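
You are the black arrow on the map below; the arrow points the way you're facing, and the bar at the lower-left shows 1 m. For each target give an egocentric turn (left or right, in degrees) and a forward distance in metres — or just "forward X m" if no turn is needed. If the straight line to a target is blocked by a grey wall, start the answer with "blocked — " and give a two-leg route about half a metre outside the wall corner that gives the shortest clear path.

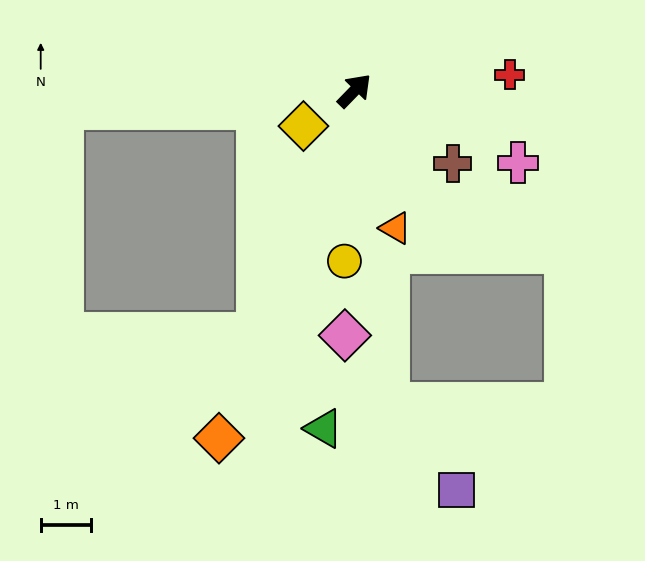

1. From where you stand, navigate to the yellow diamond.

turn left 169°, forward 1.2 m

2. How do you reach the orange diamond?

turn right 157°, forward 7.4 m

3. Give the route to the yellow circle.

turn right 139°, forward 3.4 m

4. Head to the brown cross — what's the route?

turn right 82°, forward 2.4 m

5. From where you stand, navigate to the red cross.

turn right 40°, forward 3.1 m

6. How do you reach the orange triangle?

turn right 119°, forward 2.9 m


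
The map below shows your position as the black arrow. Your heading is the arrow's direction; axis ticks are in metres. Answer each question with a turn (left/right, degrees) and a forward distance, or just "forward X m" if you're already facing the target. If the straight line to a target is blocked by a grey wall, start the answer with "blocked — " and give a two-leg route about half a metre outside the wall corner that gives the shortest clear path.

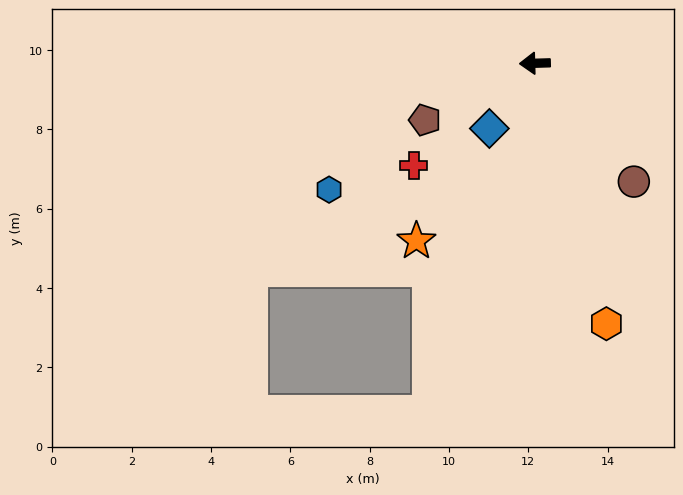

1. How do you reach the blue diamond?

turn left 53°, forward 2.0 m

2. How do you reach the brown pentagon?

turn left 26°, forward 3.1 m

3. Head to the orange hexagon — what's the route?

turn left 104°, forward 6.8 m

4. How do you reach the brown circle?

turn left 128°, forward 3.9 m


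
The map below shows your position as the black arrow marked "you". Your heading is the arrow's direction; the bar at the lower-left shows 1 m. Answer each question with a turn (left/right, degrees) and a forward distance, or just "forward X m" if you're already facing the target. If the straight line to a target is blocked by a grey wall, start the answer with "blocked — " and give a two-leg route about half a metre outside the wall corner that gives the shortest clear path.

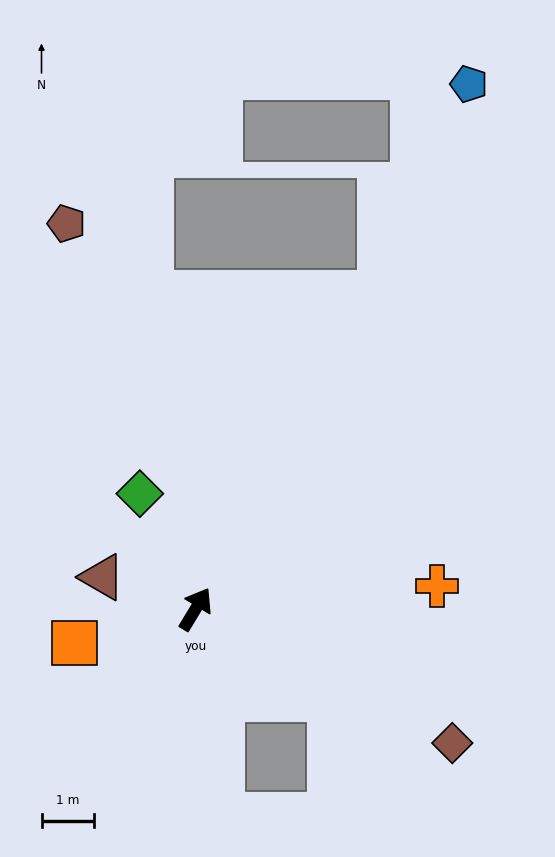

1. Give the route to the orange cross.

turn right 53°, forward 4.6 m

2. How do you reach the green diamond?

turn left 57°, forward 2.4 m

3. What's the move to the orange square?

turn left 137°, forward 2.4 m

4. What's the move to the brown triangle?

turn left 102°, forward 1.9 m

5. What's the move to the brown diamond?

turn right 86°, forward 5.5 m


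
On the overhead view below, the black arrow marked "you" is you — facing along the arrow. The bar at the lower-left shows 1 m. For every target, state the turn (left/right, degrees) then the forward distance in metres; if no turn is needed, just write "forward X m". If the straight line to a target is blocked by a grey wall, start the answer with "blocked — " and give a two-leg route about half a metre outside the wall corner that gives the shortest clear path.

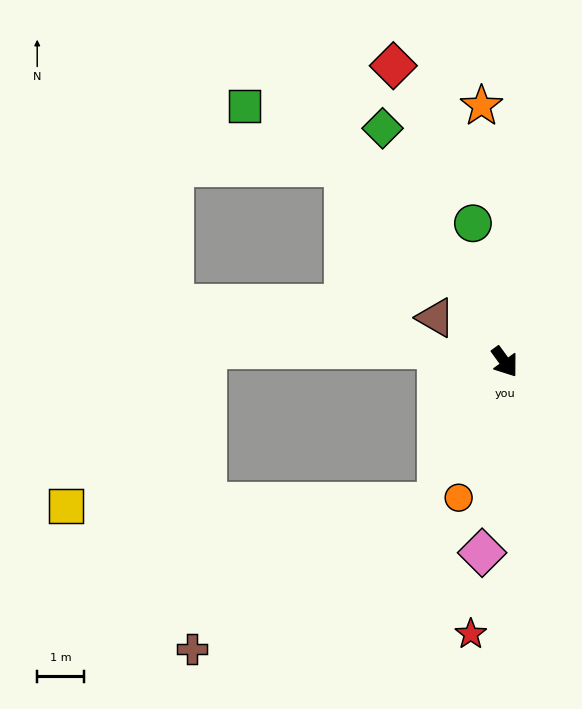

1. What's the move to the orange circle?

turn right 55°, forward 3.0 m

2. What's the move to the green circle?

turn left 157°, forward 3.0 m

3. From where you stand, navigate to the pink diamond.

turn right 43°, forward 4.1 m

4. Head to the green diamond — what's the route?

turn left 172°, forward 5.6 m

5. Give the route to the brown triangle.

turn right 159°, forward 1.7 m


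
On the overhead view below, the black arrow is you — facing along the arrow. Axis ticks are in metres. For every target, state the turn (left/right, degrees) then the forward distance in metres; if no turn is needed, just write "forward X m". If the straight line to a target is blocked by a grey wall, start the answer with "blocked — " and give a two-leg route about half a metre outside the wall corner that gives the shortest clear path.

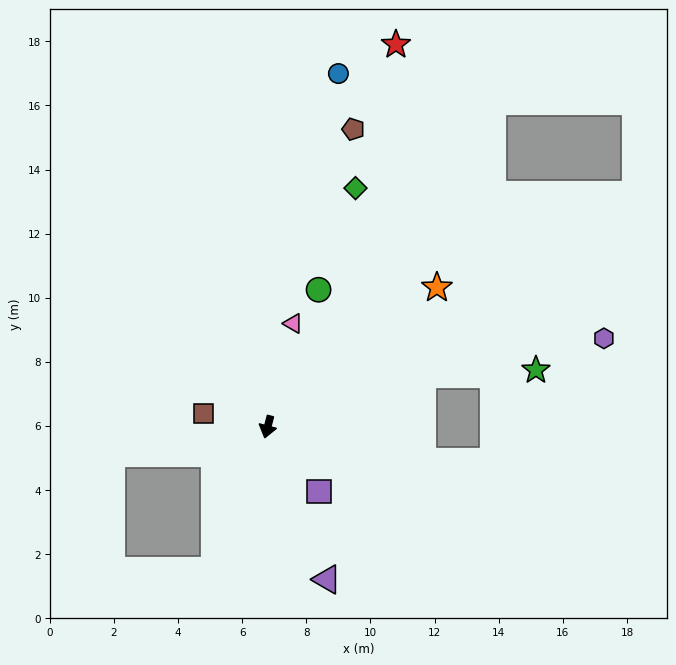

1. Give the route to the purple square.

turn left 53°, forward 2.6 m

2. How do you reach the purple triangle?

turn left 36°, forward 5.1 m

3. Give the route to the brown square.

turn right 87°, forward 2.1 m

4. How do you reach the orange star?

turn left 144°, forward 6.8 m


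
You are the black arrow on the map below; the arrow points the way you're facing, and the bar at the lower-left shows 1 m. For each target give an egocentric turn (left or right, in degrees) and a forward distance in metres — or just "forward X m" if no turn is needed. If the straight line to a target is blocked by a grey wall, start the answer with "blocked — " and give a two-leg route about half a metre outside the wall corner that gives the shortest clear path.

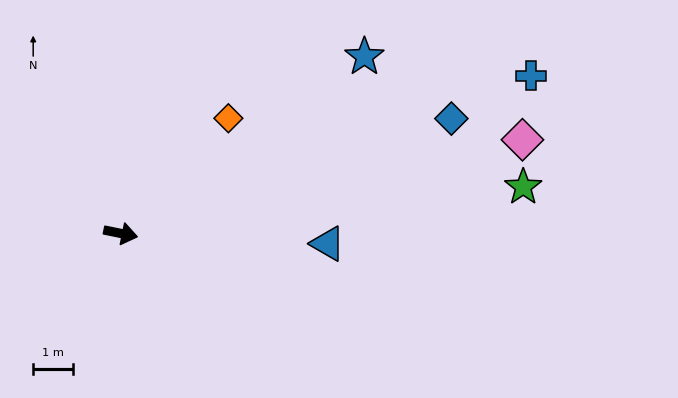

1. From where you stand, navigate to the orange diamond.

turn left 58°, forward 3.9 m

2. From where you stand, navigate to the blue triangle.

turn left 9°, forward 5.2 m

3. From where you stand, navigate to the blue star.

turn left 47°, forward 7.5 m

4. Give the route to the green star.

turn left 18°, forward 10.1 m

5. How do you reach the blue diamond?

turn left 31°, forward 8.7 m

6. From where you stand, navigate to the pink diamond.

turn left 25°, forward 10.3 m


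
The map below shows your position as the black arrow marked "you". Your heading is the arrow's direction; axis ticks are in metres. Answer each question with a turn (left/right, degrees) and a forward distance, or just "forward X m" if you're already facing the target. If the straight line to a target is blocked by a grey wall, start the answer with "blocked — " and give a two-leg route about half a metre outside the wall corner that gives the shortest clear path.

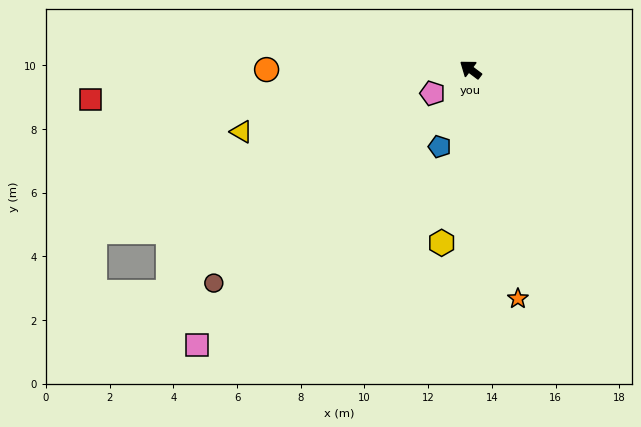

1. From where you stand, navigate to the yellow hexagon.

turn left 118°, forward 5.5 m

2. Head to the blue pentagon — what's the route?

turn left 105°, forward 2.6 m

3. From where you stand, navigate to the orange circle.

turn left 37°, forward 6.4 m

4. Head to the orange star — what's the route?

turn left 139°, forward 7.3 m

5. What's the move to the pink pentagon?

turn left 69°, forward 1.4 m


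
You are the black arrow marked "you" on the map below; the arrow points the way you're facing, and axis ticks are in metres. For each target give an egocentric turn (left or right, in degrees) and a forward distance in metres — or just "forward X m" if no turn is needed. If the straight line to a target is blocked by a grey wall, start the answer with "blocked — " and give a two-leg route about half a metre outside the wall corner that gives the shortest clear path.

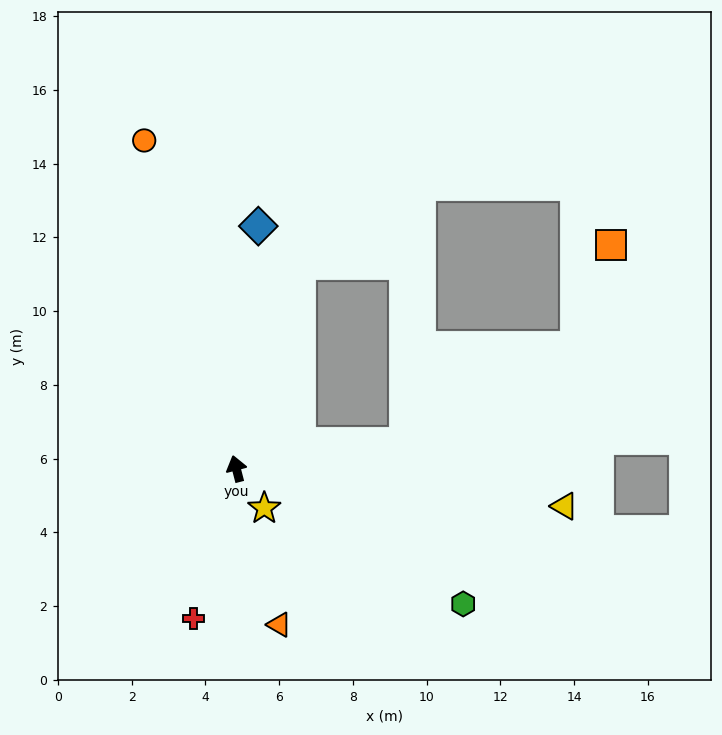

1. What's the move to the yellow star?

turn right 159°, forward 1.3 m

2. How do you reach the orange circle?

forward 9.2 m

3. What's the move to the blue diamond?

turn right 20°, forward 6.6 m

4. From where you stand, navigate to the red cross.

turn left 150°, forward 4.2 m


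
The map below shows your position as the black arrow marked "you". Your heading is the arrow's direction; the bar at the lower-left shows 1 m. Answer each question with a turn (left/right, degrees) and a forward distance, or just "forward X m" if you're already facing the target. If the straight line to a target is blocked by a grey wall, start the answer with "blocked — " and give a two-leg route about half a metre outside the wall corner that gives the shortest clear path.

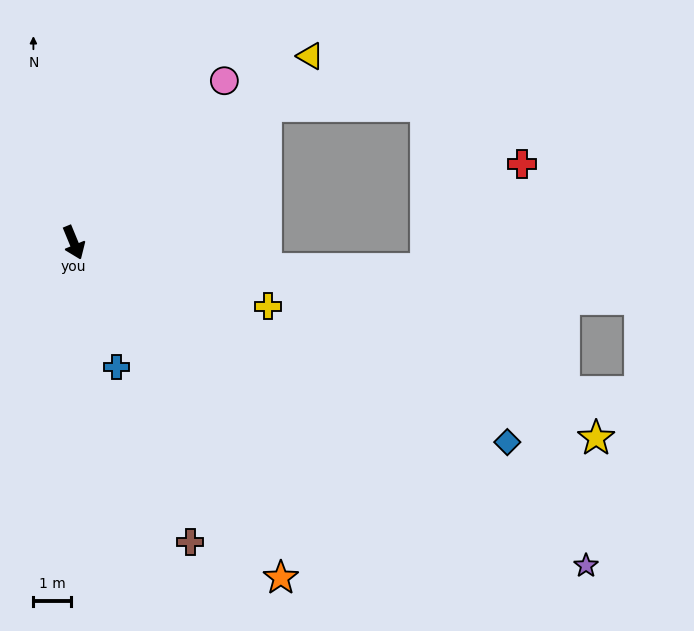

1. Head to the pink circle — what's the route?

turn left 115°, forward 5.9 m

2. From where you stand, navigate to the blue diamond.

turn left 43°, forward 12.8 m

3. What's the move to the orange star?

turn left 9°, forward 10.6 m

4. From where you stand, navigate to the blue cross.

turn right 3°, forward 3.5 m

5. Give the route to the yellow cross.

turn left 49°, forward 5.5 m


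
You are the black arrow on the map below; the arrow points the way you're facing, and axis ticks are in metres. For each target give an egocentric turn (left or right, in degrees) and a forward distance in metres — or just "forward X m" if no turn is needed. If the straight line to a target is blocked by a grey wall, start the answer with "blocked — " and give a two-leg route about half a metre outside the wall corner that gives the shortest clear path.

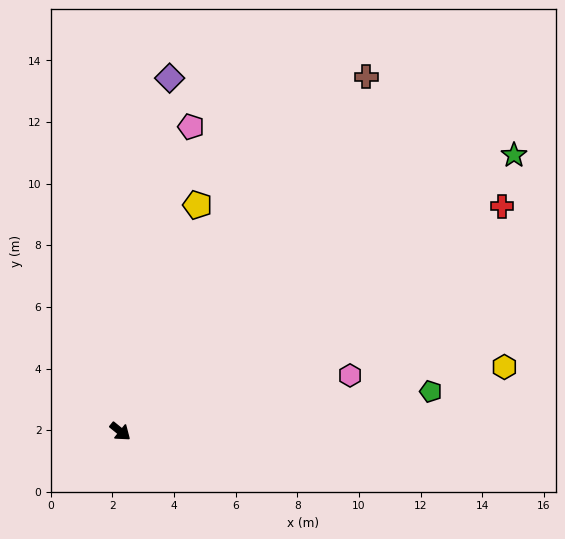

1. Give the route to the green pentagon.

turn left 46°, forward 10.2 m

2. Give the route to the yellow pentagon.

turn left 110°, forward 7.8 m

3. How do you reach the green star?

turn left 74°, forward 15.6 m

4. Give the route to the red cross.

turn left 70°, forward 14.4 m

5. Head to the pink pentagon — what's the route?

turn left 116°, forward 10.1 m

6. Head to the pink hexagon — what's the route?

turn left 53°, forward 7.7 m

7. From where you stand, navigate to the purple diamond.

turn left 121°, forward 11.6 m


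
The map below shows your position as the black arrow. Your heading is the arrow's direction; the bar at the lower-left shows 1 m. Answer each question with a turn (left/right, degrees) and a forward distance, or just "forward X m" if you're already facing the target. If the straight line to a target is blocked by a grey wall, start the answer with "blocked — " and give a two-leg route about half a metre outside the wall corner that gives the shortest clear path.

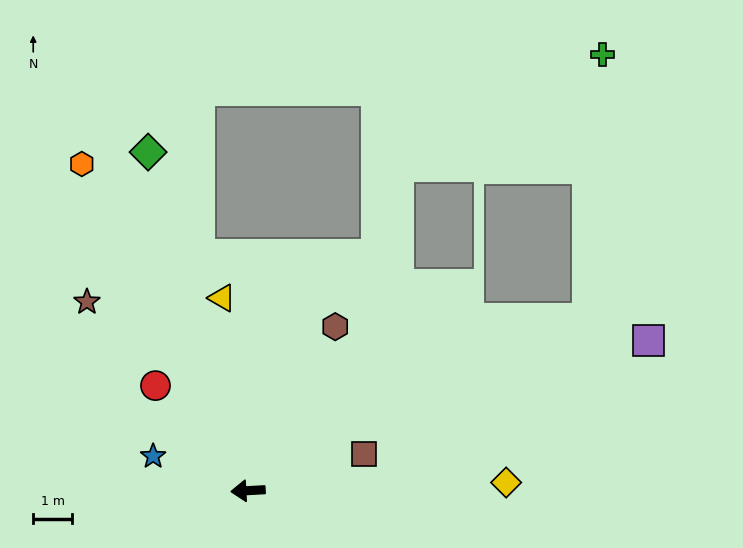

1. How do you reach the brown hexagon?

turn right 121°, forward 4.8 m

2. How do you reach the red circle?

turn right 52°, forward 3.6 m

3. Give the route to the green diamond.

turn right 77°, forward 9.1 m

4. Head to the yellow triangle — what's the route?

turn right 85°, forward 5.0 m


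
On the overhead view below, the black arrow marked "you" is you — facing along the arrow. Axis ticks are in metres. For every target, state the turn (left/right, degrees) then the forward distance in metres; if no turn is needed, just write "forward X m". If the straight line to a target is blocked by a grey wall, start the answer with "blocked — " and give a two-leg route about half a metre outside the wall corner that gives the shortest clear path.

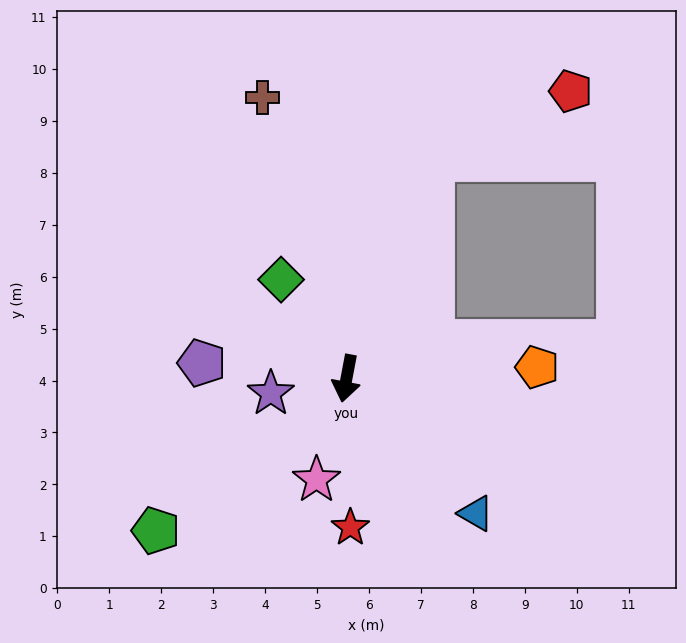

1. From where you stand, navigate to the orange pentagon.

turn left 104°, forward 3.7 m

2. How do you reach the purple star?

turn right 68°, forward 1.5 m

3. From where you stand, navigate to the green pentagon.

turn right 41°, forward 4.7 m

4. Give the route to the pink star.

turn right 6°, forward 2.0 m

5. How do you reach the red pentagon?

blocked — turn left 169°, forward 4.5 m, then turn right 42°, forward 3.0 m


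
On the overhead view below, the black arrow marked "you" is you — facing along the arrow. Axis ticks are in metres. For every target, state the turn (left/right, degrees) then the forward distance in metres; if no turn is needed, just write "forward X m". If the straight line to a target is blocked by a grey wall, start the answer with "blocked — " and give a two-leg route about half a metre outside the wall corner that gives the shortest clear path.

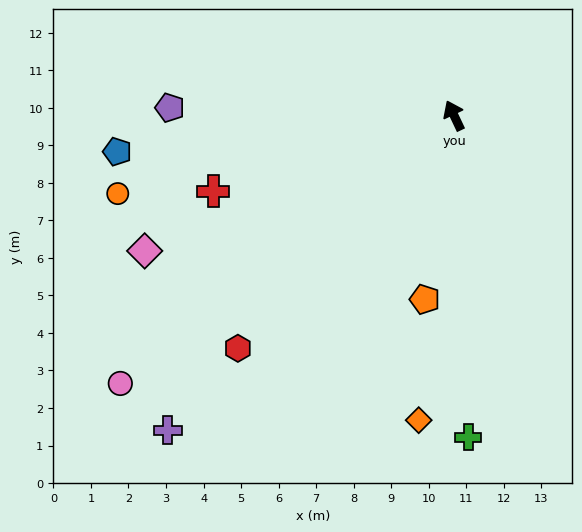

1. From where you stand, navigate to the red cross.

turn left 82°, forward 6.7 m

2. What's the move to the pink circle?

turn left 103°, forward 11.4 m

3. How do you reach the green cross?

turn left 157°, forward 8.6 m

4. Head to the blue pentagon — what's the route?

turn left 71°, forward 9.0 m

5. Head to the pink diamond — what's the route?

turn left 88°, forward 9.0 m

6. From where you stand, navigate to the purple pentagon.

turn left 63°, forward 7.6 m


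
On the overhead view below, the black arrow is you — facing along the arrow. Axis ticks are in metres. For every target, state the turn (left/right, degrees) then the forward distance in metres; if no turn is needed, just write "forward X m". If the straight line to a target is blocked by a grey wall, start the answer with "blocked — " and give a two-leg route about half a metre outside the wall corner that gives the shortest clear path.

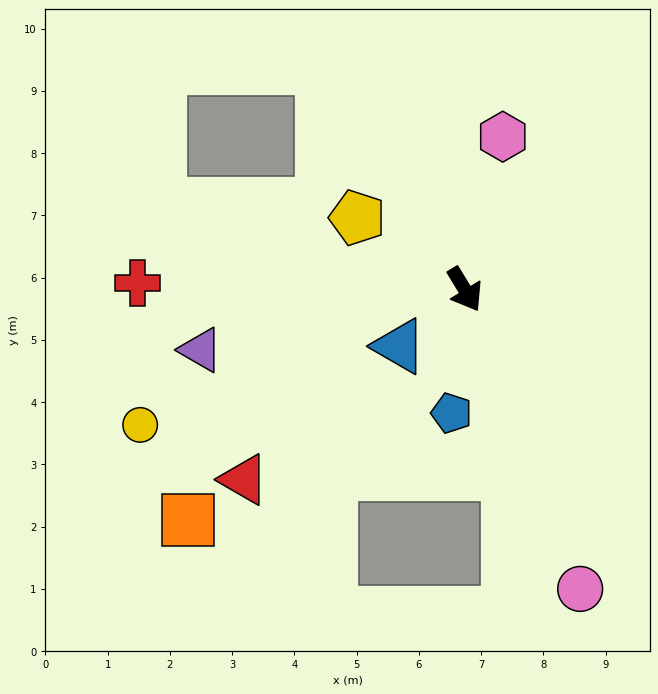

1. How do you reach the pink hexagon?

turn left 135°, forward 2.5 m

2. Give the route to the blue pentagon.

turn right 37°, forward 2.0 m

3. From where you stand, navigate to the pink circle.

turn right 10°, forward 5.2 m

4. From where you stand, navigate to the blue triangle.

turn right 80°, forward 1.4 m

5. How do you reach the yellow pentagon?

turn right 155°, forward 2.1 m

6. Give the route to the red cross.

turn right 122°, forward 5.3 m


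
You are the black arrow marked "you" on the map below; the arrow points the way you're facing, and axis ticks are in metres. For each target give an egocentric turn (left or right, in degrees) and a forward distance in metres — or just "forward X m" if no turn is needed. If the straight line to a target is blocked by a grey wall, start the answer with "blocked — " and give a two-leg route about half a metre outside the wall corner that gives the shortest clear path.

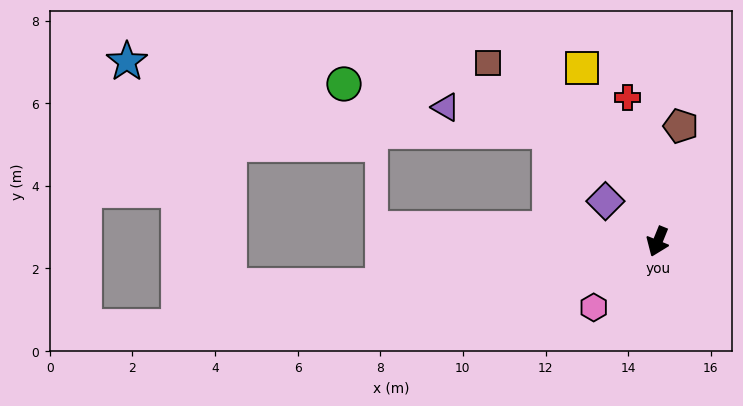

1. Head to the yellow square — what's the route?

turn right 134°, forward 4.6 m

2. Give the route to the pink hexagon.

turn right 22°, forward 2.2 m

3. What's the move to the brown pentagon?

turn right 169°, forward 2.9 m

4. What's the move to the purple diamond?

turn right 106°, forward 1.6 m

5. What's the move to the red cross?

turn right 146°, forward 3.6 m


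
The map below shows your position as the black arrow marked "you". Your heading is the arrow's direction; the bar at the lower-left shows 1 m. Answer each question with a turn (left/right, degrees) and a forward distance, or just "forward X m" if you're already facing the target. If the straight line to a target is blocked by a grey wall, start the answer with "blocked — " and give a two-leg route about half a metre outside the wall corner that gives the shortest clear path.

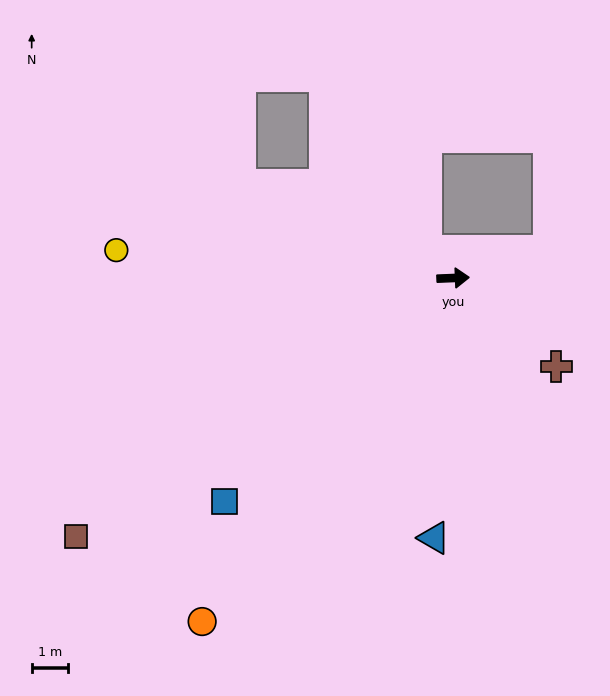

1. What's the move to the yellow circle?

turn left 173°, forward 9.4 m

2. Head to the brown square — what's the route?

turn right 148°, forward 12.7 m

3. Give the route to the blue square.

turn right 138°, forward 8.9 m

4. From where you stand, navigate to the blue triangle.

turn right 96°, forward 7.2 m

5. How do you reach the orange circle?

turn right 128°, forward 11.8 m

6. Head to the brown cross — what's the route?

turn right 43°, forward 3.8 m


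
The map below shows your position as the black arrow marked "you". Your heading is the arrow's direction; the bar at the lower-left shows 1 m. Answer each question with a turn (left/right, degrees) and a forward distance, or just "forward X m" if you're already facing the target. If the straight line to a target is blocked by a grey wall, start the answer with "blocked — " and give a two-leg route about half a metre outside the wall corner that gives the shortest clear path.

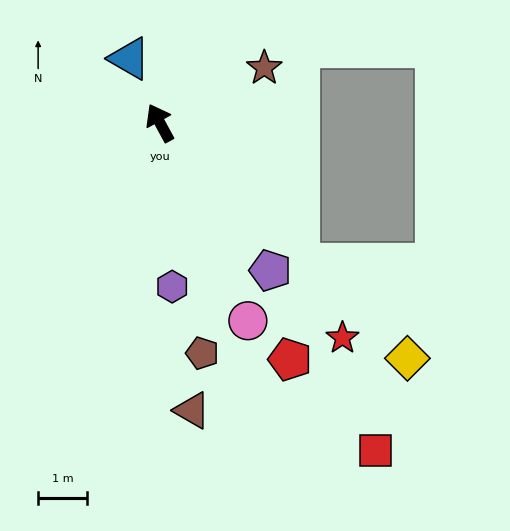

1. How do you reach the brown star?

turn right 91°, forward 2.4 m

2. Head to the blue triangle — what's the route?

turn right 3°, forward 1.5 m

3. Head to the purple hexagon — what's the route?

turn left 156°, forward 3.4 m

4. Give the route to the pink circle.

turn left 175°, forward 4.5 m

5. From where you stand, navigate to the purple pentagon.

turn right 172°, forward 3.8 m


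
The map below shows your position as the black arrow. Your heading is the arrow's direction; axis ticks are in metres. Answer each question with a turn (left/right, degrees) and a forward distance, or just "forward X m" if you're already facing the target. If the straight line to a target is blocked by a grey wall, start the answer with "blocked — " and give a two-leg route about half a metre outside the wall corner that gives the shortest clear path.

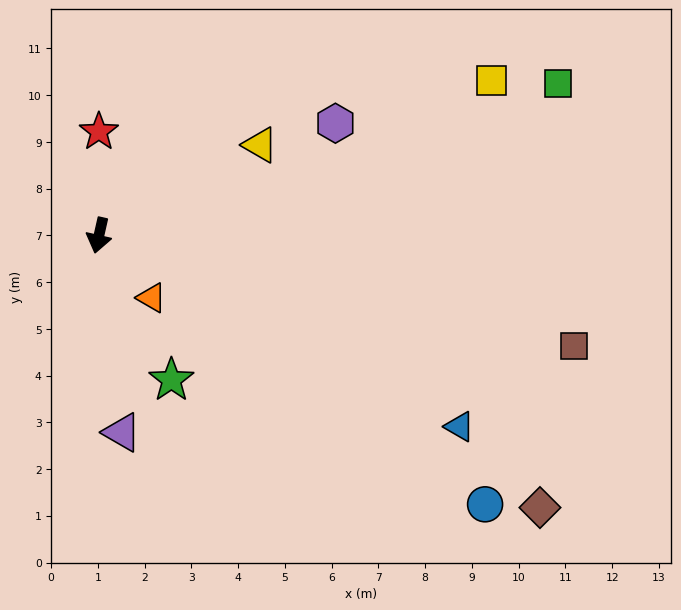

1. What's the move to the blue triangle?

turn left 75°, forward 8.7 m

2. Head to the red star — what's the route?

turn right 167°, forward 2.2 m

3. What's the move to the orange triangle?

turn left 53°, forward 1.7 m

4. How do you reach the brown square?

turn left 90°, forward 10.4 m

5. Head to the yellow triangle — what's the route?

turn left 132°, forward 4.0 m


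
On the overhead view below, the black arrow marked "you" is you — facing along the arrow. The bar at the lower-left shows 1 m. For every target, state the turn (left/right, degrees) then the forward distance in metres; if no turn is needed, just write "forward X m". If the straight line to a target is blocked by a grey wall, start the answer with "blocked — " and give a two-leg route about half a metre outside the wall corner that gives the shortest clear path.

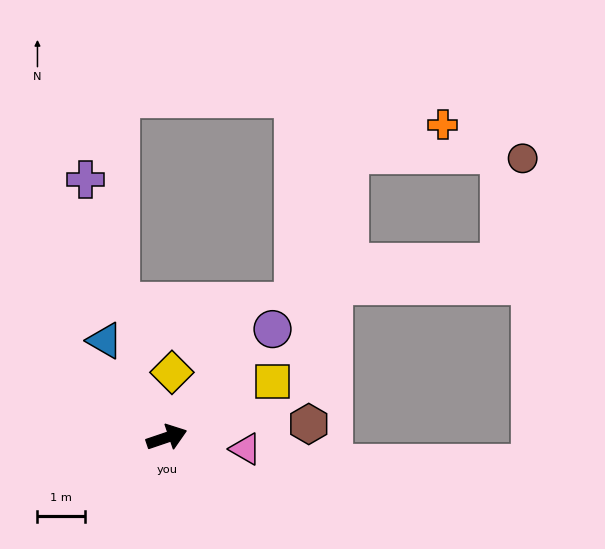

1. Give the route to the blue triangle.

turn left 104°, forward 2.4 m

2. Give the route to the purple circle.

turn left 27°, forward 3.2 m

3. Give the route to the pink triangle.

turn right 27°, forward 1.7 m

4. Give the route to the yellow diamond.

turn left 67°, forward 1.4 m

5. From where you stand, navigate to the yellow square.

turn left 9°, forward 2.5 m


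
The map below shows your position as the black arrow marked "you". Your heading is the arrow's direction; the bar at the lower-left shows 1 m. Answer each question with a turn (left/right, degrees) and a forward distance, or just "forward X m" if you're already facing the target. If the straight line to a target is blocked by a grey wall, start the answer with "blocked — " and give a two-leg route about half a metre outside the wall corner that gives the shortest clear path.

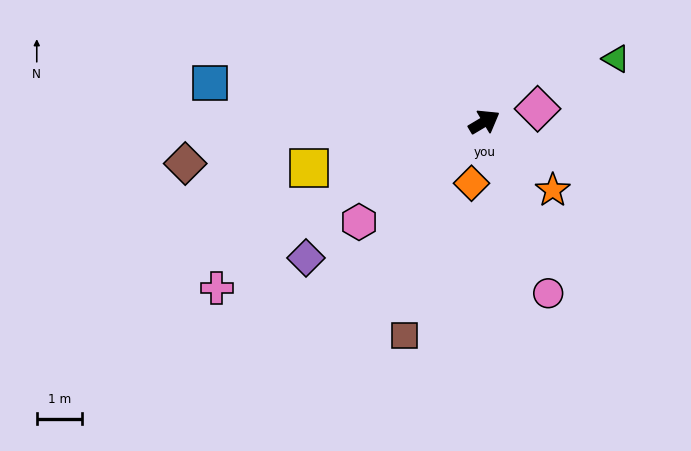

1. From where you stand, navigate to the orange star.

turn right 76°, forward 2.1 m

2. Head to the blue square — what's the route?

turn left 141°, forward 6.1 m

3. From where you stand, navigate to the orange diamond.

turn right 132°, forward 1.4 m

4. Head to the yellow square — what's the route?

turn left 164°, forward 4.0 m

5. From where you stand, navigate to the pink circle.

turn right 100°, forward 4.0 m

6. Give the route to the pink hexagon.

turn right 172°, forward 3.5 m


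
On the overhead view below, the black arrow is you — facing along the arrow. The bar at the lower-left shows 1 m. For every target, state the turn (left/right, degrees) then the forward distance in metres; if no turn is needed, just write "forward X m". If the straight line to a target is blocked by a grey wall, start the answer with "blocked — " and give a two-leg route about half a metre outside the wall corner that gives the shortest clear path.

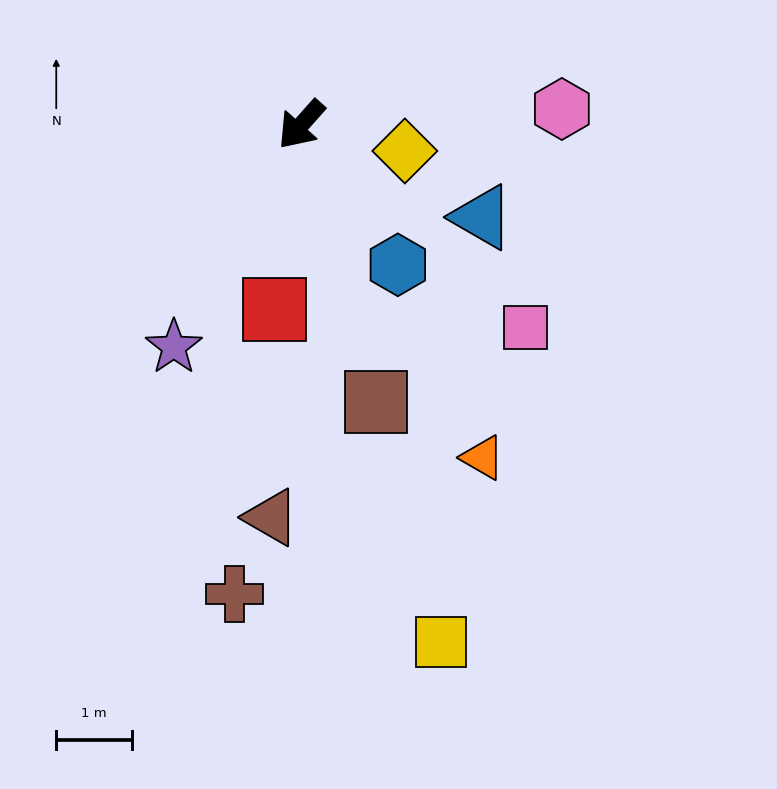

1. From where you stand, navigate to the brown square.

turn left 57°, forward 3.8 m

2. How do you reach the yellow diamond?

turn left 117°, forward 1.4 m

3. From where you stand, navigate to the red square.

turn left 33°, forward 2.5 m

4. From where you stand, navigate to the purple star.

turn left 12°, forward 3.4 m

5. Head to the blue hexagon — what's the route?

turn left 76°, forward 2.2 m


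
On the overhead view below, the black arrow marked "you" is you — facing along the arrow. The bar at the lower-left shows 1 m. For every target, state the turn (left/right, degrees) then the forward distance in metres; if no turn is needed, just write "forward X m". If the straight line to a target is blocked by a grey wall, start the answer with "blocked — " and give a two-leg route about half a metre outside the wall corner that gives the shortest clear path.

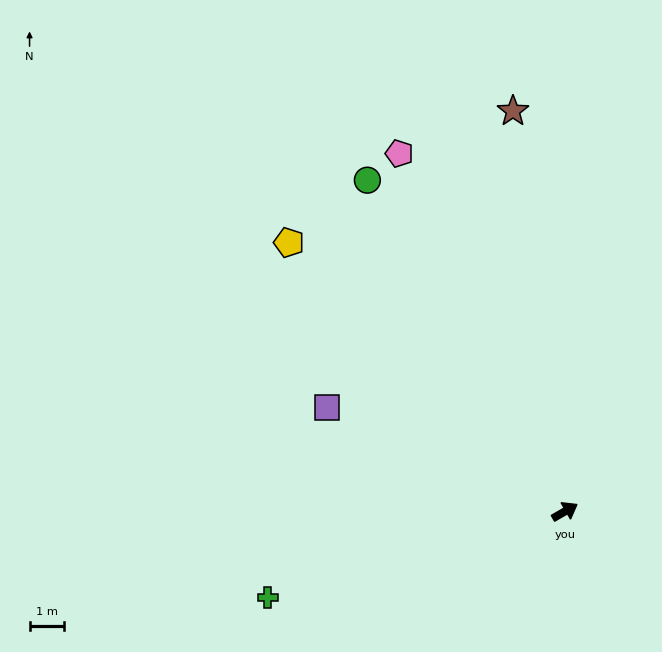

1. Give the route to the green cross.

turn left 166°, forward 9.1 m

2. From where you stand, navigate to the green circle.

turn left 91°, forward 11.4 m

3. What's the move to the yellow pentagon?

turn left 106°, forward 11.4 m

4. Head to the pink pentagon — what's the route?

turn left 85°, forward 11.6 m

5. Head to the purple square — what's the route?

turn left 126°, forward 7.6 m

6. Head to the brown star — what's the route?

turn left 67°, forward 11.9 m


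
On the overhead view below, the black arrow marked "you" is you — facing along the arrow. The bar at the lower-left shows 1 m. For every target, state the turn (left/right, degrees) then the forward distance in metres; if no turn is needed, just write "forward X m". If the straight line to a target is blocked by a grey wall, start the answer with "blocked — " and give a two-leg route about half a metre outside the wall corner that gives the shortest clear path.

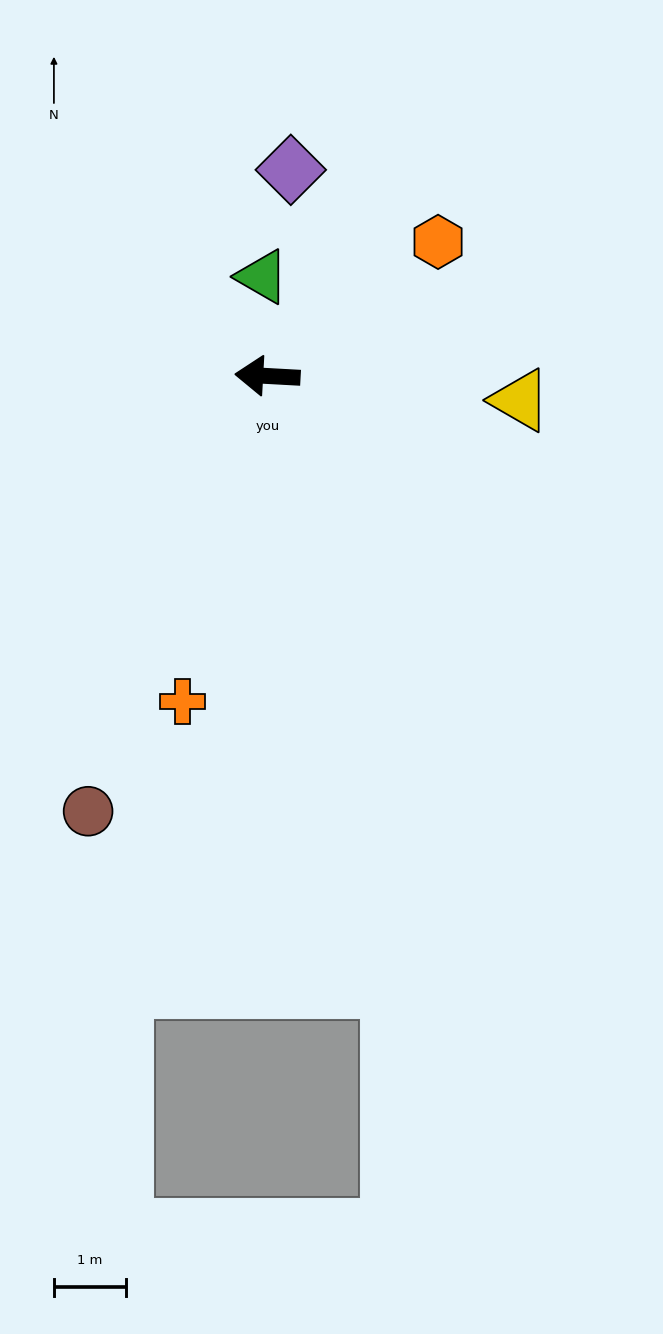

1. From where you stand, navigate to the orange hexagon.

turn right 139°, forward 3.0 m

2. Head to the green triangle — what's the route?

turn right 84°, forward 1.4 m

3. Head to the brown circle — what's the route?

turn left 71°, forward 6.5 m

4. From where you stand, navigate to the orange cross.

turn left 78°, forward 4.6 m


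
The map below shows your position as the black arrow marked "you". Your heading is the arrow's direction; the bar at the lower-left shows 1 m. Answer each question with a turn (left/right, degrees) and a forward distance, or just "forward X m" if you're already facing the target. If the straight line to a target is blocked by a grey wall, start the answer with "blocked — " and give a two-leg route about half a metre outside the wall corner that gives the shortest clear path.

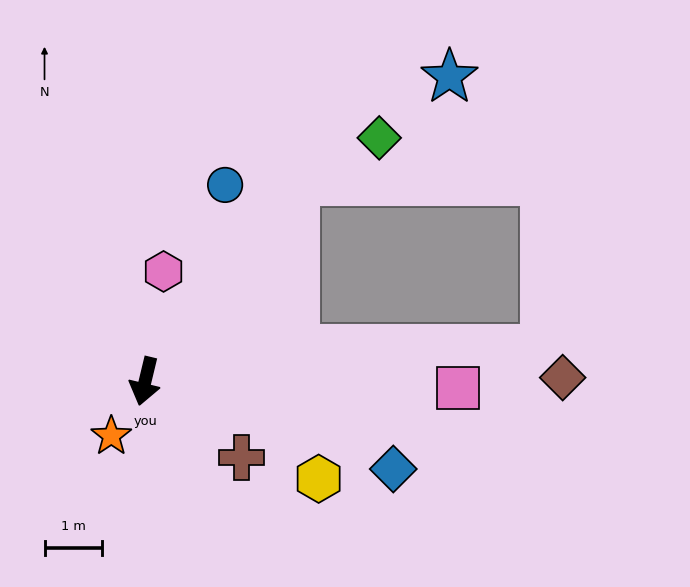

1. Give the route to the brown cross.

turn left 65°, forward 2.2 m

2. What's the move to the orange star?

turn right 18°, forward 1.1 m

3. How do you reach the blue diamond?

turn left 84°, forward 4.6 m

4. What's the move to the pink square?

turn left 102°, forward 5.5 m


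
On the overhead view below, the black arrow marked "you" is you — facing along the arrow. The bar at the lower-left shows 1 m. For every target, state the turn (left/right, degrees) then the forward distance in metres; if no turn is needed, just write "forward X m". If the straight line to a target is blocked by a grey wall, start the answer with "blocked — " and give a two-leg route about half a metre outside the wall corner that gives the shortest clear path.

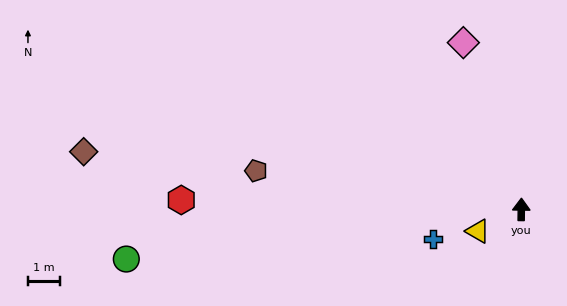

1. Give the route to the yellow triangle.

turn left 117°, forward 1.5 m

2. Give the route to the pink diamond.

turn left 20°, forward 5.6 m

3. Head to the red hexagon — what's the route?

turn left 89°, forward 10.7 m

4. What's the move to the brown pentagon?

turn left 83°, forward 8.5 m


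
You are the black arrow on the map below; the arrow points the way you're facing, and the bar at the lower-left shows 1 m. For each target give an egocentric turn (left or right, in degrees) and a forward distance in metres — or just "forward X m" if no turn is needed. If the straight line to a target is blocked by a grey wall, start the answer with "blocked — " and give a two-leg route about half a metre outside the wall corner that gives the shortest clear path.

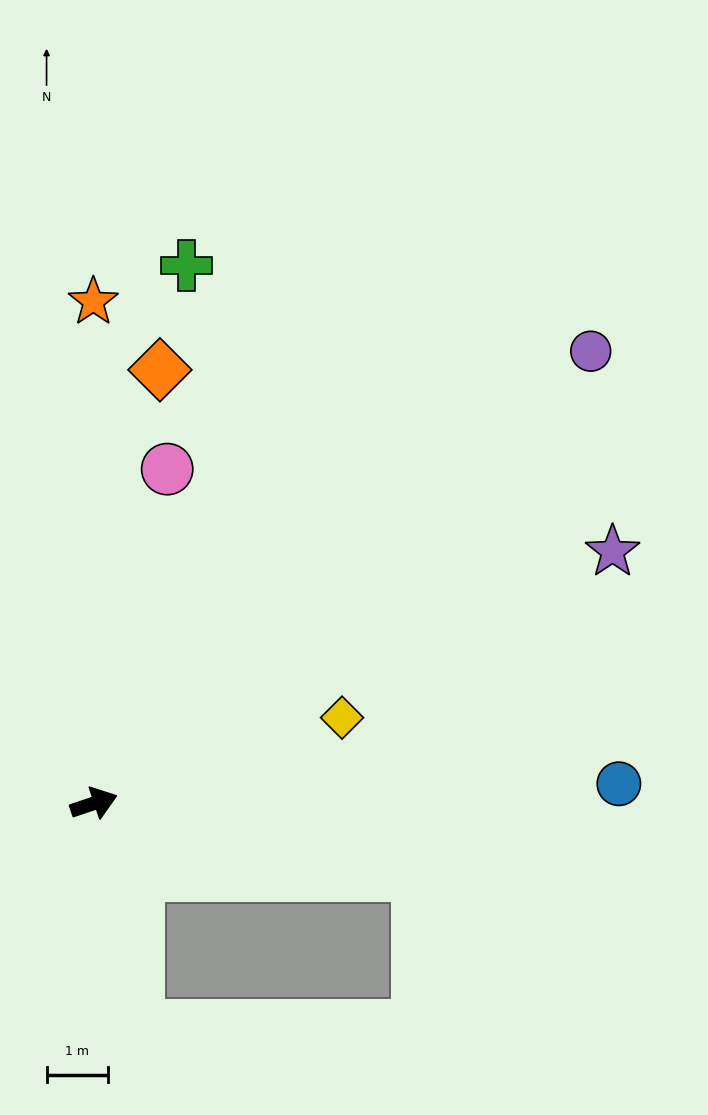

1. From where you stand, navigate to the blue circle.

turn right 16°, forward 8.6 m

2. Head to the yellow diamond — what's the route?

forward 4.3 m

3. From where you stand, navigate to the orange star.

turn left 72°, forward 8.2 m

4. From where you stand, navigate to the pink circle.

turn left 59°, forward 5.6 m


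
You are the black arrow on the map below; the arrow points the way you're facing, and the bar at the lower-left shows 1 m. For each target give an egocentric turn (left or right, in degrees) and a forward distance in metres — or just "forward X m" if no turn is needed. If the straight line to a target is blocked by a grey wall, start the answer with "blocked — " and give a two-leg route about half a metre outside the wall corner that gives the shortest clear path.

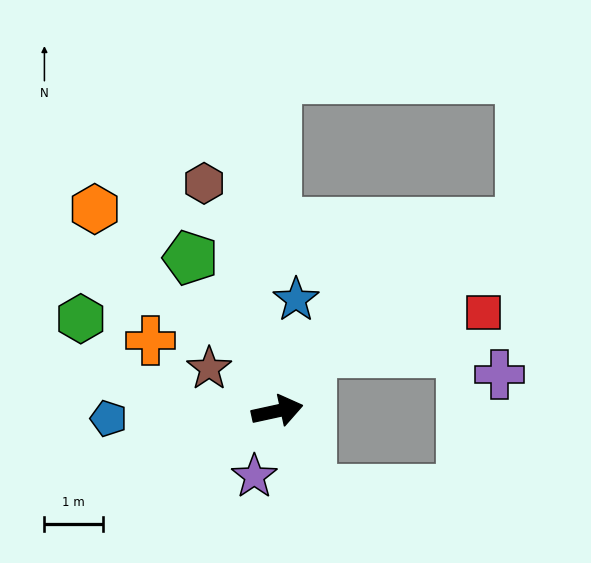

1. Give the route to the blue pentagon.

turn left 170°, forward 2.9 m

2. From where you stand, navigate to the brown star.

turn left 136°, forward 1.4 m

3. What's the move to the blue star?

turn left 68°, forward 1.9 m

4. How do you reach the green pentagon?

turn left 107°, forward 3.0 m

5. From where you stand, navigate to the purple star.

turn right 122°, forward 1.2 m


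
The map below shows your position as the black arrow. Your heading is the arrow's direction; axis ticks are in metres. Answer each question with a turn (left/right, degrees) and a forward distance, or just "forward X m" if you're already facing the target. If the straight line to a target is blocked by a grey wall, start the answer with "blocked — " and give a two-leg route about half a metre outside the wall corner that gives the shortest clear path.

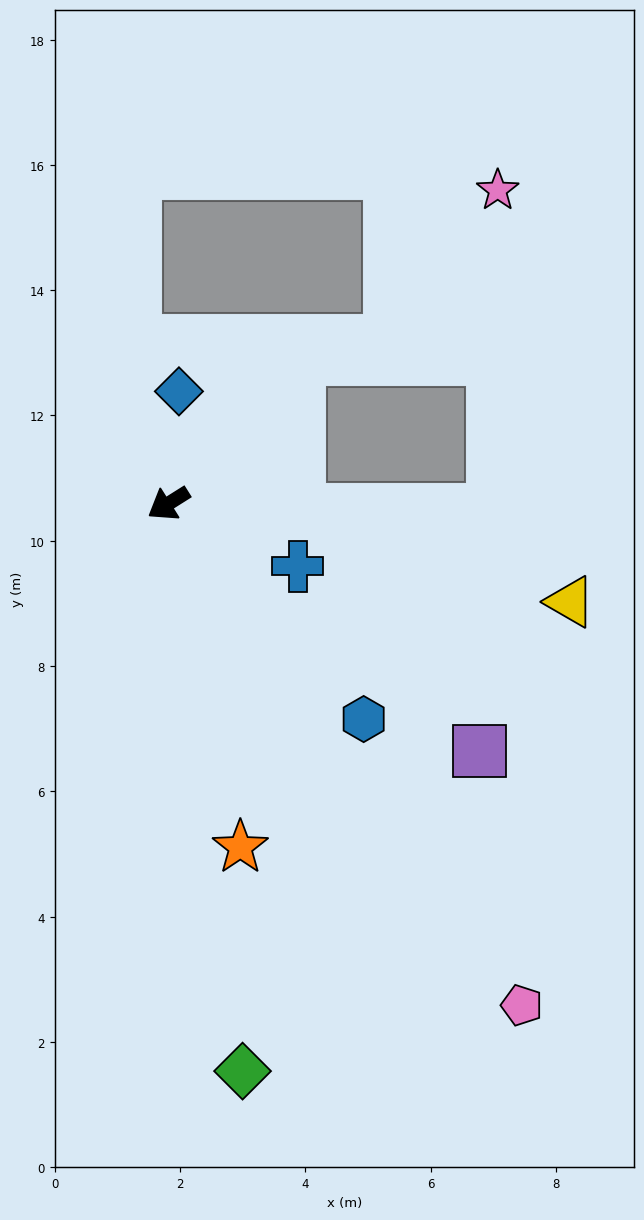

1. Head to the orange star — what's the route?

turn left 70°, forward 5.6 m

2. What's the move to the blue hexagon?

turn left 100°, forward 4.6 m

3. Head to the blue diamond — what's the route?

turn right 128°, forward 1.8 m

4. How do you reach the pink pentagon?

turn left 93°, forward 9.8 m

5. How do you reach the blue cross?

turn left 122°, forward 2.3 m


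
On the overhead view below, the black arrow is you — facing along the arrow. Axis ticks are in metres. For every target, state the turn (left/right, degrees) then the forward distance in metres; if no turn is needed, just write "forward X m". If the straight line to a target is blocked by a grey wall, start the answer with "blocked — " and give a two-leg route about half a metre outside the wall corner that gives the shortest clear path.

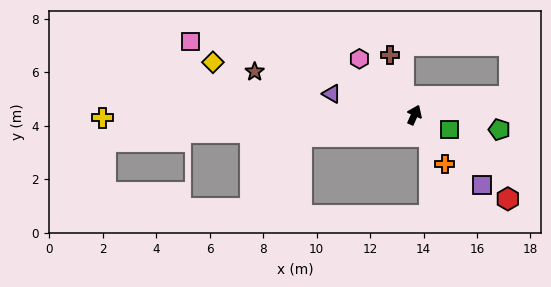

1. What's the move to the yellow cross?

turn left 115°, forward 11.7 m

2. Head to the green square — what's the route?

turn right 89°, forward 1.4 m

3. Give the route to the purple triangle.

turn left 100°, forward 3.2 m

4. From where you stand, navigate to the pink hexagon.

turn left 69°, forward 2.9 m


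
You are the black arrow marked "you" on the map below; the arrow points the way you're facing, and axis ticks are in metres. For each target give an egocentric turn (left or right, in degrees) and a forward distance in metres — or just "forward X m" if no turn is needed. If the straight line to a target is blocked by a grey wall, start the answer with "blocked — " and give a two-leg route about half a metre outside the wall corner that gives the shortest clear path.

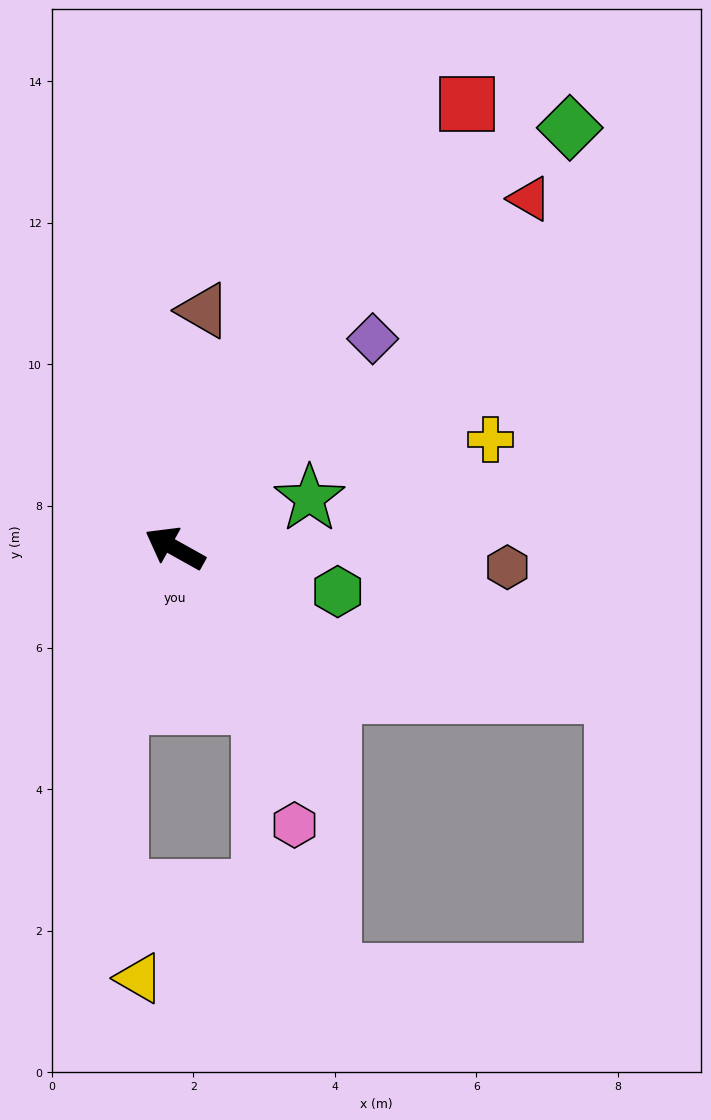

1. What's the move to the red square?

turn right 94°, forward 7.5 m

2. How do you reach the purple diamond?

turn right 104°, forward 4.1 m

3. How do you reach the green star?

turn right 131°, forward 2.0 m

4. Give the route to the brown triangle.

turn right 68°, forward 3.4 m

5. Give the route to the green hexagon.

turn right 166°, forward 2.4 m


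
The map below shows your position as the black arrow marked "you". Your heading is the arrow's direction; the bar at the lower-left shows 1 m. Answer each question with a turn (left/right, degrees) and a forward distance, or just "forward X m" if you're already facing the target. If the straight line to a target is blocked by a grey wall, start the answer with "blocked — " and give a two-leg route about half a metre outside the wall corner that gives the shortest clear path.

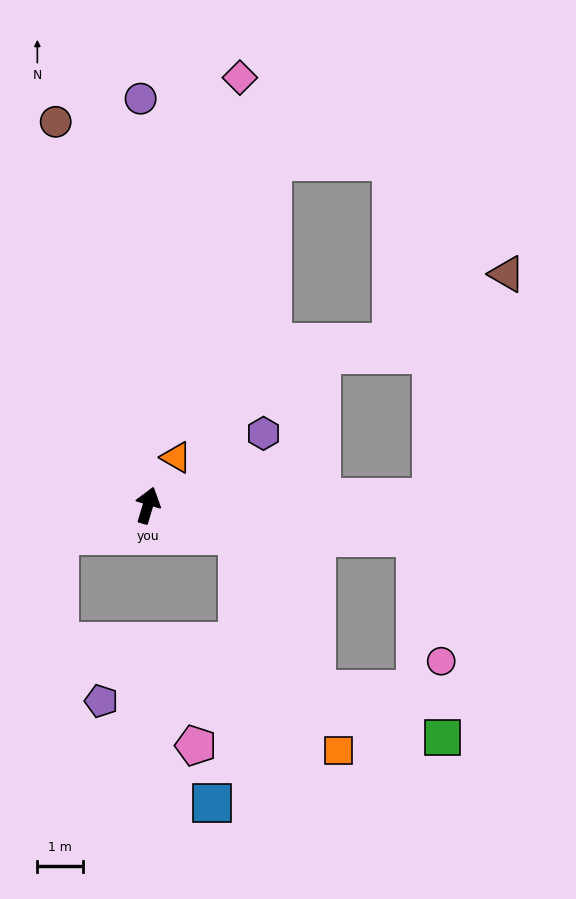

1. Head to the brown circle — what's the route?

turn left 30°, forward 8.6 m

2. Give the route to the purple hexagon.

turn right 41°, forward 3.0 m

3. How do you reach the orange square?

blocked — turn right 92°, forward 2.1 m, then turn right 46°, forward 5.2 m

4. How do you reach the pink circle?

blocked — turn right 80°, forward 5.9 m, then turn right 71°, forward 2.8 m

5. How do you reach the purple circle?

turn left 18°, forward 8.9 m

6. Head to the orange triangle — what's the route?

turn right 14°, forward 1.2 m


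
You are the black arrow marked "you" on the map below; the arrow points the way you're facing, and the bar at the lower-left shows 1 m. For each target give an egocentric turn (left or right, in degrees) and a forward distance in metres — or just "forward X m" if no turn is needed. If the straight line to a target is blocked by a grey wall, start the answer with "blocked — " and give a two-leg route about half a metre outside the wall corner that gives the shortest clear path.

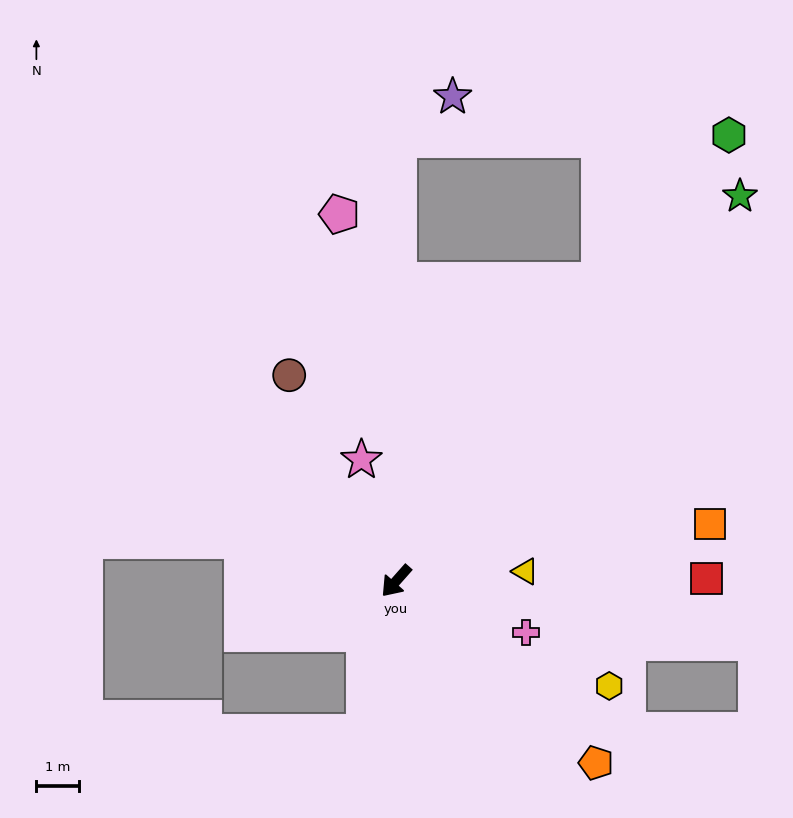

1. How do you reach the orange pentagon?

turn left 89°, forward 6.3 m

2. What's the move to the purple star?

blocked — turn right 139°, forward 10.2 m, then turn right 51°, forward 1.6 m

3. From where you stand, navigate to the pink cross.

turn left 110°, forward 3.2 m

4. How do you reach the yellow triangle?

turn left 136°, forward 3.0 m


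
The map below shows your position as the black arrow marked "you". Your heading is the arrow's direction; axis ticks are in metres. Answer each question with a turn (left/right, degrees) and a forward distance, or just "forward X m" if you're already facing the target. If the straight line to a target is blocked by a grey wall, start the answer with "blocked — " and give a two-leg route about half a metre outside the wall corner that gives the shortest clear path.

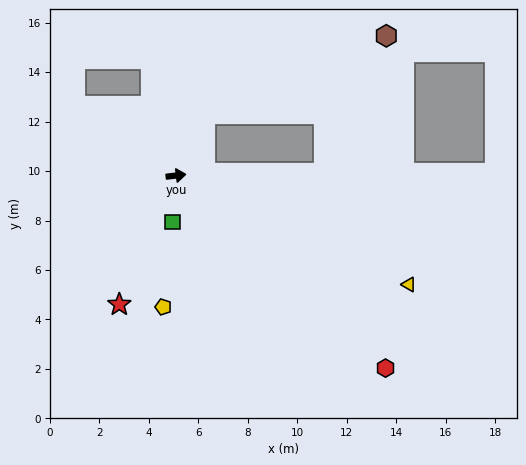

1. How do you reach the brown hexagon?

blocked — turn left 58°, forward 2.8 m, then turn right 42°, forward 8.0 m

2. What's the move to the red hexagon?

turn right 49°, forward 11.5 m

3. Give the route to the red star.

turn right 121°, forward 5.7 m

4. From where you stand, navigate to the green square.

turn right 101°, forward 1.9 m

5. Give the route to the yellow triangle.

turn right 32°, forward 10.4 m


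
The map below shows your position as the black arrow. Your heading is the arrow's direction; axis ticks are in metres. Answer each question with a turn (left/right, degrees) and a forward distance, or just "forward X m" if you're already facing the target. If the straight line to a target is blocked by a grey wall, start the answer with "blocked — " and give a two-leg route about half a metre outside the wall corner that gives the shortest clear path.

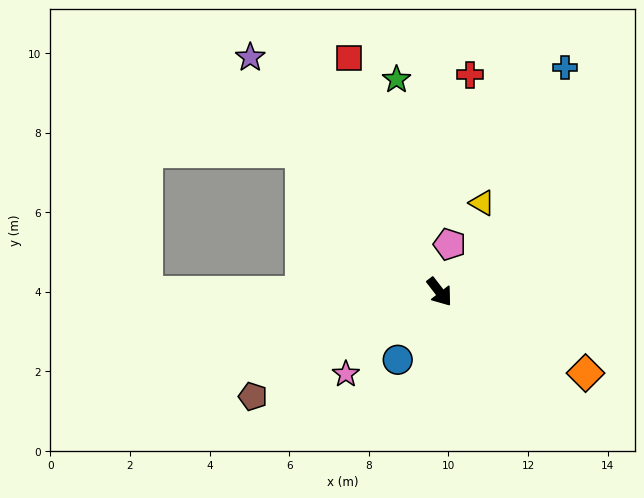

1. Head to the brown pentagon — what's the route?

turn right 98°, forward 5.4 m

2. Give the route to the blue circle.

turn right 69°, forward 2.0 m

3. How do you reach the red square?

turn left 163°, forward 6.3 m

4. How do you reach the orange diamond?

turn left 23°, forward 4.2 m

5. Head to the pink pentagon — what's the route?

turn left 130°, forward 1.2 m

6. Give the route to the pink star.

turn right 86°, forward 3.1 m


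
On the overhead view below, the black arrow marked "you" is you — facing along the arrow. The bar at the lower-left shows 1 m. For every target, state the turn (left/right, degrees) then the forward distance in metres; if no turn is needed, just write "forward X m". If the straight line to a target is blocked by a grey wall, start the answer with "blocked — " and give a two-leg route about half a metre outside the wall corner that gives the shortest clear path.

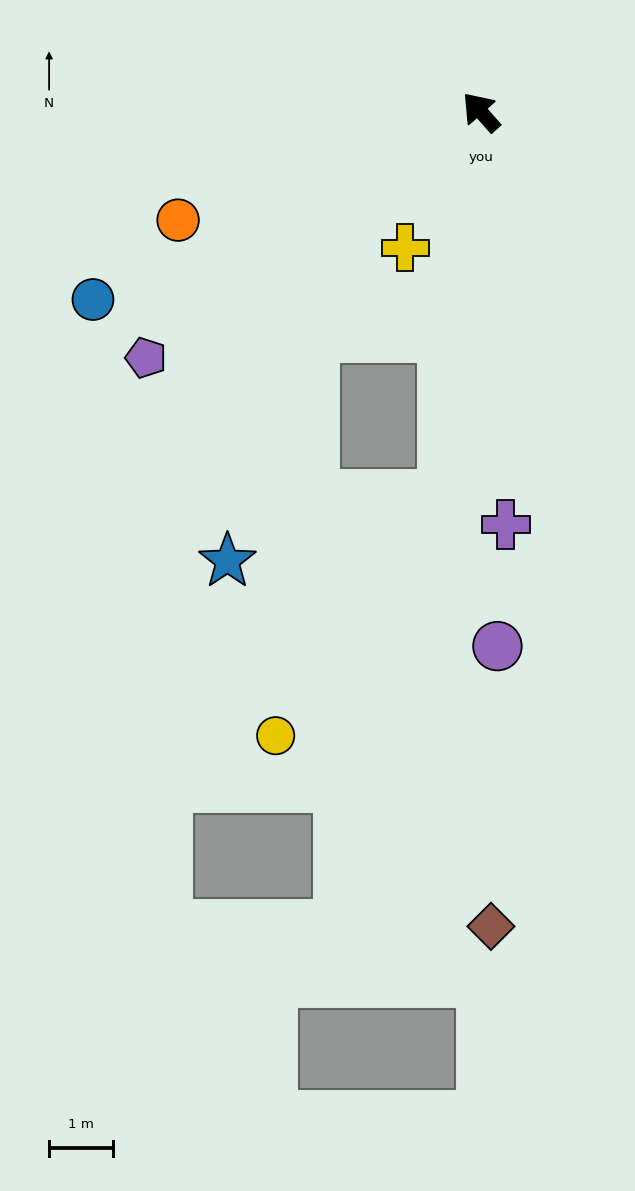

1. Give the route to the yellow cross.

turn left 109°, forward 2.4 m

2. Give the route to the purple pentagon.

turn left 85°, forward 6.5 m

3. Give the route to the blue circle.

turn left 74°, forward 6.7 m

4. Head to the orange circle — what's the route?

turn left 68°, forward 5.0 m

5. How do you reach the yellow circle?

blocked — turn left 133°, forward 6.0 m, then turn right 30°, forward 4.6 m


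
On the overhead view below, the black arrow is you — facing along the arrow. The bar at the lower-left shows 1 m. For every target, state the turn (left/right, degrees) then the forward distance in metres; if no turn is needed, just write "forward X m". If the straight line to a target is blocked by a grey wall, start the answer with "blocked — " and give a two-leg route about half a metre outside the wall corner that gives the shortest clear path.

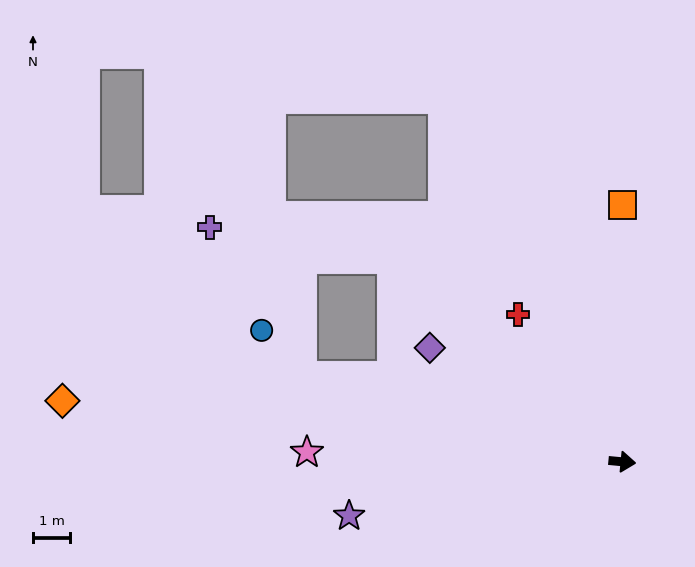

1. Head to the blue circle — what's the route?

blocked — turn left 171°, forward 8.9 m, then turn right 35°, forward 1.6 m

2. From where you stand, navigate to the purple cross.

blocked — turn left 144°, forward 8.2 m, then turn left 32°, forward 5.0 m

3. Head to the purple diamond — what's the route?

turn left 155°, forward 6.0 m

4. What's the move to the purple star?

turn right 163°, forward 7.5 m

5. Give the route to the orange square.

turn left 95°, forward 6.9 m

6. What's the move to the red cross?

turn left 131°, forward 4.9 m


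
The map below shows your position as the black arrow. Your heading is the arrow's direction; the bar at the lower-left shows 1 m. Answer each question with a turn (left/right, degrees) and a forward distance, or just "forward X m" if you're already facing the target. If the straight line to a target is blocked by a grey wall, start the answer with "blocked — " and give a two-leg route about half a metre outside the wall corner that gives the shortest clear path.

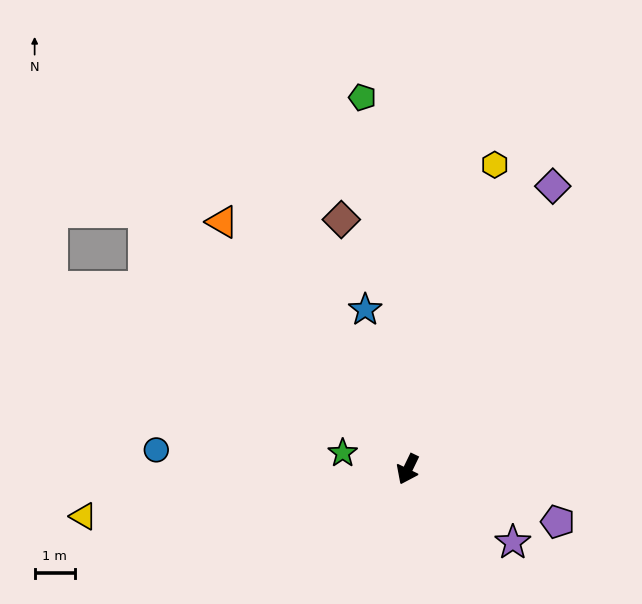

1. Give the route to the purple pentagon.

turn left 96°, forward 3.9 m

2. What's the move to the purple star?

turn left 81°, forward 3.2 m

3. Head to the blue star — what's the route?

turn right 139°, forward 4.1 m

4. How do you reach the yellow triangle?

turn right 56°, forward 8.1 m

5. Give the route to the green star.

turn right 78°, forward 1.7 m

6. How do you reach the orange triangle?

turn right 117°, forward 7.6 m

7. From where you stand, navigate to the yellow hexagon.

turn right 170°, forward 7.8 m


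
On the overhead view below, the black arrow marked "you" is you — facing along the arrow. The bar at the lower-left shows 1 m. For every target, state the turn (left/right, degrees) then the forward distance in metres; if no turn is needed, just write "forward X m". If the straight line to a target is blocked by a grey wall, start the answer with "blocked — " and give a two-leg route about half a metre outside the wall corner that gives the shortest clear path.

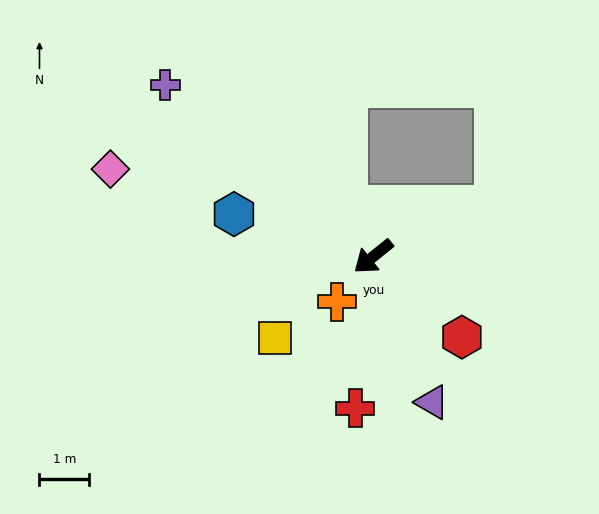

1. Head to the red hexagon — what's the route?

turn left 99°, forward 2.4 m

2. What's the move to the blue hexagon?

turn right 56°, forward 2.9 m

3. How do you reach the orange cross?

turn left 12°, forward 1.2 m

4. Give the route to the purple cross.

turn right 78°, forward 5.4 m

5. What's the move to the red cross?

turn left 44°, forward 3.1 m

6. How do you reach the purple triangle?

turn left 73°, forward 3.2 m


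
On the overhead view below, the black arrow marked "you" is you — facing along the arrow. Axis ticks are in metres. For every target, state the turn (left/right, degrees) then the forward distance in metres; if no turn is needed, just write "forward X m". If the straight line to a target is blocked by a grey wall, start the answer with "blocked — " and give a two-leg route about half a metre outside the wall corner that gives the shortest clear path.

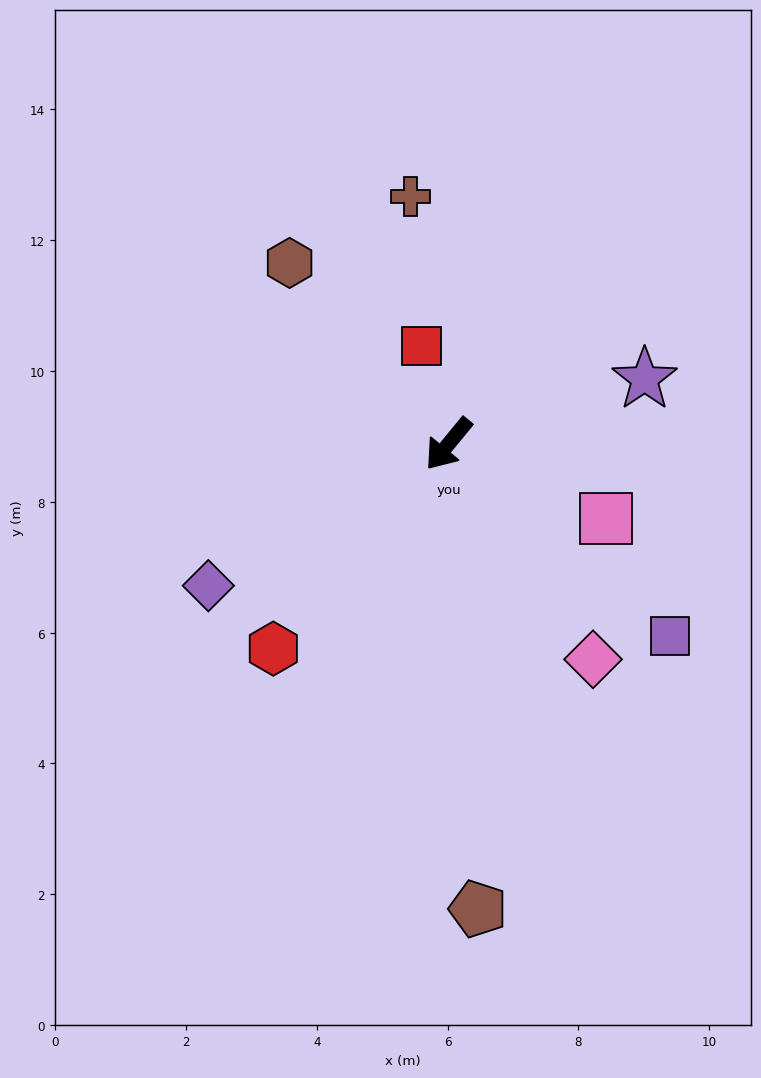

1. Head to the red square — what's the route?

turn right 125°, forward 1.6 m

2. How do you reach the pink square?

turn left 104°, forward 2.7 m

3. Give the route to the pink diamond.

turn left 73°, forward 4.0 m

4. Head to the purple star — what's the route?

turn left 148°, forward 3.2 m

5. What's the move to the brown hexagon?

turn right 99°, forward 3.7 m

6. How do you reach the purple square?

turn left 88°, forward 4.5 m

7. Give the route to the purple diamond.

turn right 20°, forward 4.3 m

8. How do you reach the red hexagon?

forward 4.1 m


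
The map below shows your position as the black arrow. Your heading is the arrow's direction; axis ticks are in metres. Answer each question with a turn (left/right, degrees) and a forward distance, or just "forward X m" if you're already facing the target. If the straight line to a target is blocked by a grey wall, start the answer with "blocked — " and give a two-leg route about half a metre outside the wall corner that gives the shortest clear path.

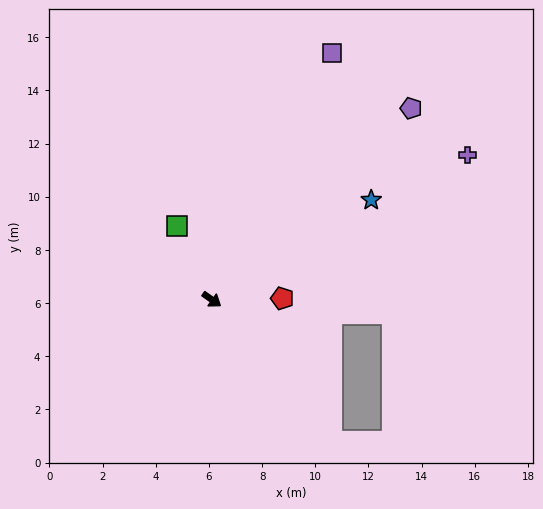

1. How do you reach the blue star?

turn left 67°, forward 7.1 m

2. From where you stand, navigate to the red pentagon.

turn left 36°, forward 2.7 m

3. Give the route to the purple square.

turn left 99°, forward 10.3 m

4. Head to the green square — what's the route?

turn left 151°, forward 3.1 m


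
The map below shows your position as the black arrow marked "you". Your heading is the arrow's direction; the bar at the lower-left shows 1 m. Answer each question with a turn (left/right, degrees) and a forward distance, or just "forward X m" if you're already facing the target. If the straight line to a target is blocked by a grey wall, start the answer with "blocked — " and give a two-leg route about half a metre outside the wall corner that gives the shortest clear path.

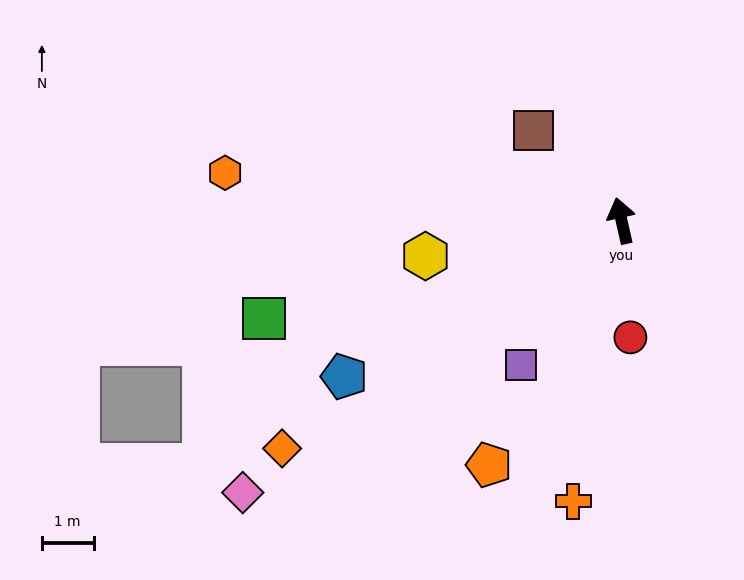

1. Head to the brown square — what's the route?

turn left 31°, forward 2.4 m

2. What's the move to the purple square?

turn left 132°, forward 3.4 m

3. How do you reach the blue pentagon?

turn left 107°, forward 6.2 m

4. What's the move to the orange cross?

turn left 157°, forward 5.5 m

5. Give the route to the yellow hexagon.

turn left 87°, forward 3.9 m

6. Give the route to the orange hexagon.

turn left 70°, forward 7.7 m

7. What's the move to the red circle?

turn left 172°, forward 2.3 m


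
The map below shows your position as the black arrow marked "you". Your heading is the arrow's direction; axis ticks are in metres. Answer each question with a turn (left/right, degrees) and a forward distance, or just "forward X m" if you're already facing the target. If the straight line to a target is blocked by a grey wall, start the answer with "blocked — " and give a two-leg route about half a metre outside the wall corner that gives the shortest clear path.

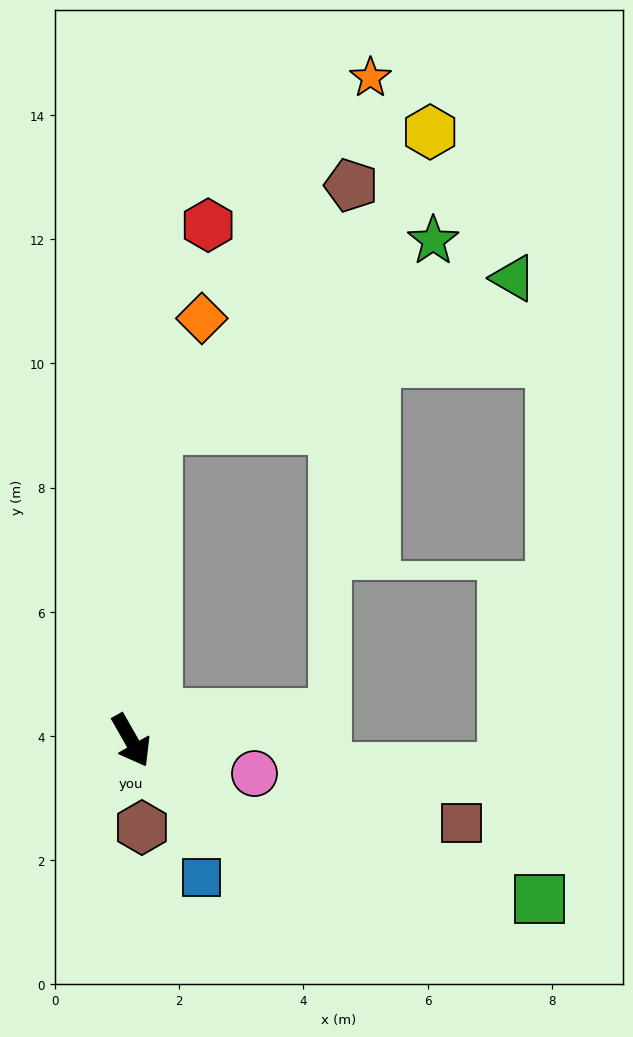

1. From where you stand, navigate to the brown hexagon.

turn right 23°, forward 1.4 m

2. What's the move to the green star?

blocked — turn left 146°, forward 5.0 m, then turn right 51°, forward 5.4 m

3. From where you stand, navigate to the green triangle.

blocked — turn left 146°, forward 5.0 m, then turn right 63°, forward 6.2 m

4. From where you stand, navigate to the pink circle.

turn left 45°, forward 2.1 m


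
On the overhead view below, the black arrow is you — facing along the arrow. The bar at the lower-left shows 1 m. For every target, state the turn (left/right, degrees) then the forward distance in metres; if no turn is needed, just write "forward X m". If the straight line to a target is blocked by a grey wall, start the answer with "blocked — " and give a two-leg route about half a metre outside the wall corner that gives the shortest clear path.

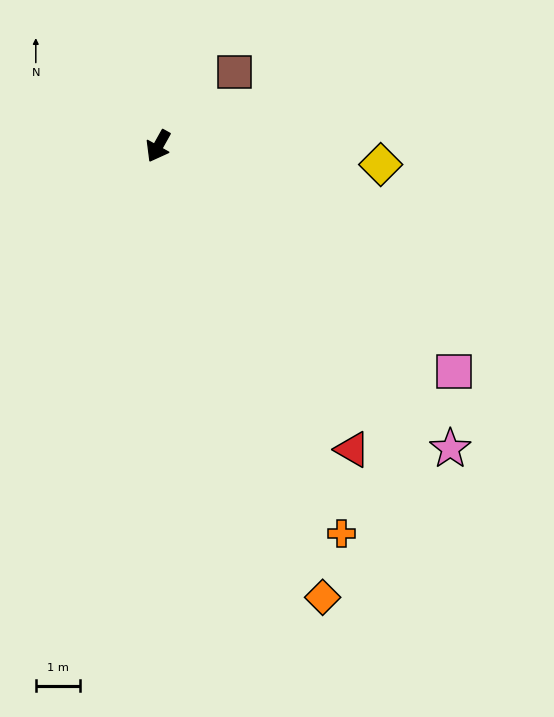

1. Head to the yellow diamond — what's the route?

turn left 114°, forward 5.0 m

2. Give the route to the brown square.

turn left 163°, forward 2.4 m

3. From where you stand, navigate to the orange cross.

turn left 54°, forward 9.6 m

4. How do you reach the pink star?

turn left 73°, forward 9.4 m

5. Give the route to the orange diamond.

turn left 49°, forward 10.8 m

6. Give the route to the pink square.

turn left 82°, forward 8.3 m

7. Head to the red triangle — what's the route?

turn left 62°, forward 8.1 m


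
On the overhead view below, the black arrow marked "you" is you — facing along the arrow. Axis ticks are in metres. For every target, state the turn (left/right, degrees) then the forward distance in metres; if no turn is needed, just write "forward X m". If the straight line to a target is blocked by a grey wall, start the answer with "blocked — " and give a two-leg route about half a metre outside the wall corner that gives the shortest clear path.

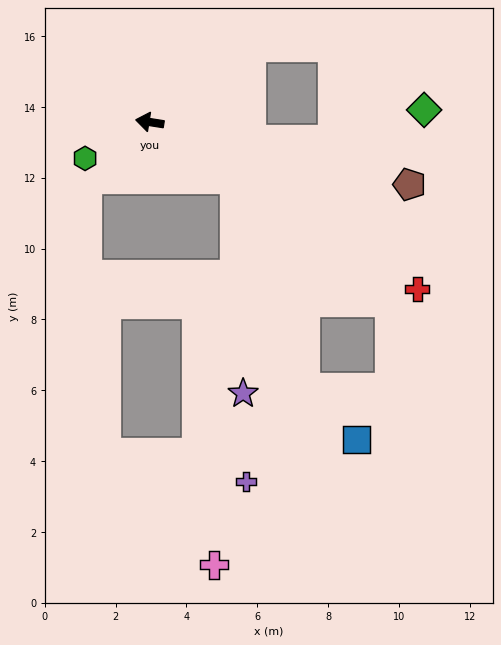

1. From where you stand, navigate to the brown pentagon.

turn left 175°, forward 7.5 m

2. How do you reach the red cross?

turn left 157°, forward 8.9 m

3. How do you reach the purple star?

blocked — turn left 155°, forward 2.9 m, then turn right 54°, forward 6.1 m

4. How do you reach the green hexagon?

turn left 38°, forward 2.1 m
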